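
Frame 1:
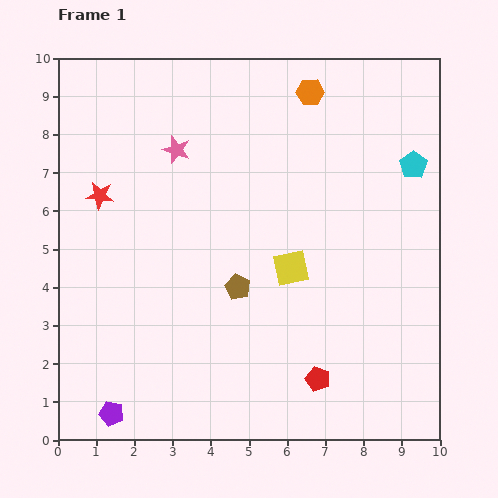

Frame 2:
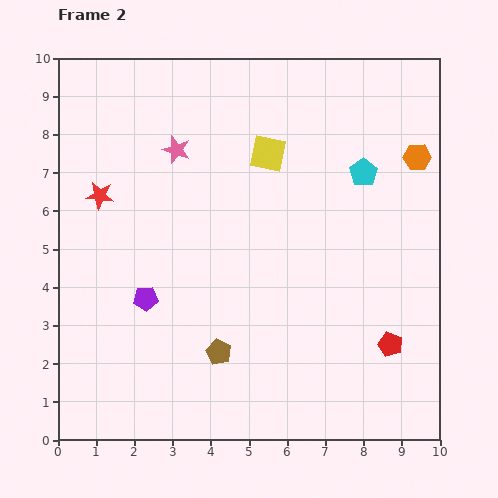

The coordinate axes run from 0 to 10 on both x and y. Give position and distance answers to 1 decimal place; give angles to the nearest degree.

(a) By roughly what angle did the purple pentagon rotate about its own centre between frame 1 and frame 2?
17° counter-clockwise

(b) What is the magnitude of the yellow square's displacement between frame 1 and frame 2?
3.1

The yellow square moved from (6.1, 4.5) to (5.5, 7.5), a distance of √(0.6² + 3.0²) ≈ 3.1.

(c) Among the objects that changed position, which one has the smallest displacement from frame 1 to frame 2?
the cyan pentagon

(moved 1.3)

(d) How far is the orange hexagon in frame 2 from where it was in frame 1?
3.3

The orange hexagon moved from (6.6, 9.1) to (9.4, 7.4), a distance of √(2.8² + 1.7²) ≈ 3.3.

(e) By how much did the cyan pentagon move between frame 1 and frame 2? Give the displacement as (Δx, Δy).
(-1.3, -0.2)

The cyan pentagon was at (9.3, 7.2) in frame 1 and (8.0, 7.0) in frame 2.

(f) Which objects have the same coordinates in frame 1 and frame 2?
the red star, the pink star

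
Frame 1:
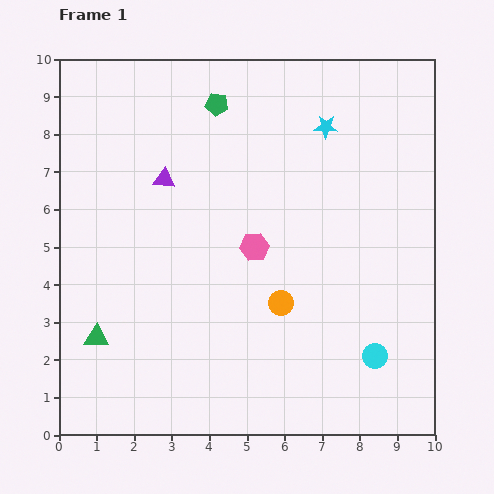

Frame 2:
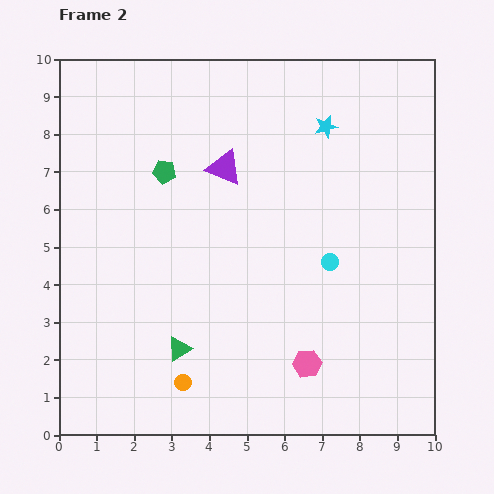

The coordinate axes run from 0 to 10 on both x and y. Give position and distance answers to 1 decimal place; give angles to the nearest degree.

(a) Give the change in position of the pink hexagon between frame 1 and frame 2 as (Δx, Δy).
(1.4, -3.1)

The pink hexagon was at (5.2, 5.0) in frame 1 and (6.6, 1.9) in frame 2.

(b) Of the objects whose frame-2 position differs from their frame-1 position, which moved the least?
the purple triangle

(moved 1.6)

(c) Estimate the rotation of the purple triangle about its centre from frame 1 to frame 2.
15° clockwise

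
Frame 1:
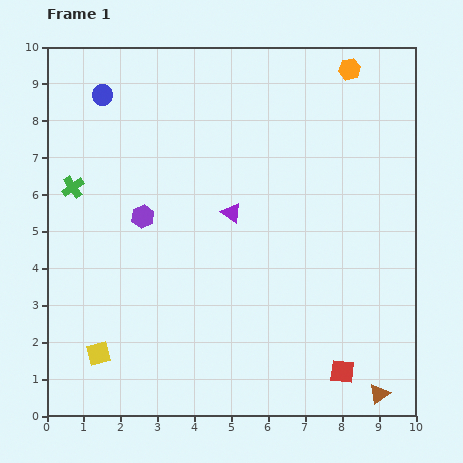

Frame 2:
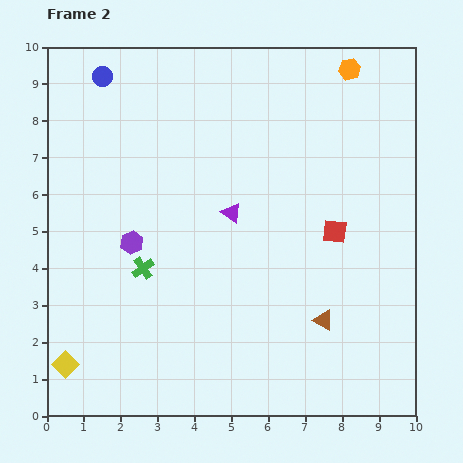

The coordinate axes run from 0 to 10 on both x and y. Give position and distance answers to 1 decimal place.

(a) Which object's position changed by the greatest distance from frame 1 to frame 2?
the red square

(moved 3.8; next 2.9)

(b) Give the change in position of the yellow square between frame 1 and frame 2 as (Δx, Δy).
(-0.9, -0.3)

The yellow square was at (1.4, 1.7) in frame 1 and (0.5, 1.4) in frame 2.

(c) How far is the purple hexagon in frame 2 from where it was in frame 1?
0.8

The purple hexagon moved from (2.6, 5.4) to (2.3, 4.7), a distance of √(0.3² + 0.7²) ≈ 0.8.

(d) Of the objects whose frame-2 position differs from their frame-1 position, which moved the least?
the blue circle

(moved 0.5)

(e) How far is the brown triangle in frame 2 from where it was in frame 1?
2.5

The brown triangle moved from (9.0, 0.6) to (7.5, 2.6), a distance of √(1.5² + 2.0²) ≈ 2.5.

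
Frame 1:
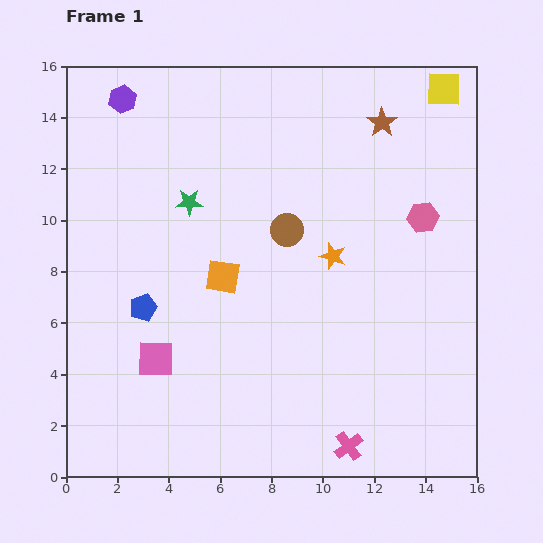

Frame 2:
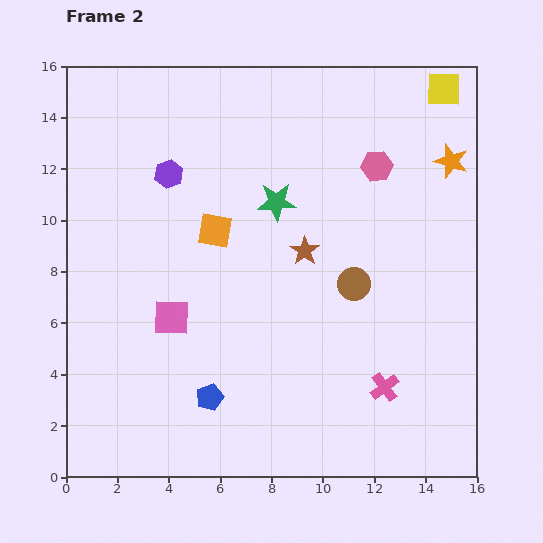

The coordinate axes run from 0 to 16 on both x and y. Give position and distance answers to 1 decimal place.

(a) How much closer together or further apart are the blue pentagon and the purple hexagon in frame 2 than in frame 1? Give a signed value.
+0.7

Distance in frame 1: 8.1. Distance in frame 2: 8.8.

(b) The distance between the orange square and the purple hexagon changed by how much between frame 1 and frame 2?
-5.1

Distance in frame 1: 7.9. Distance in frame 2: 2.8.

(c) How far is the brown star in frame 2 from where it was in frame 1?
5.8

The brown star moved from (12.3, 13.8) to (9.3, 8.8), a distance of √(3.0² + 5.0²) ≈ 5.8.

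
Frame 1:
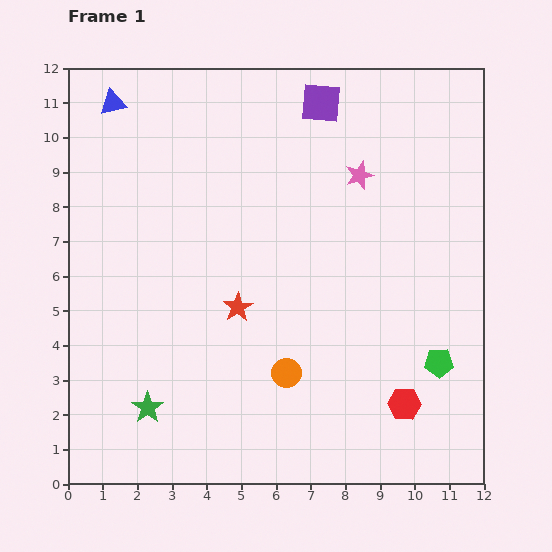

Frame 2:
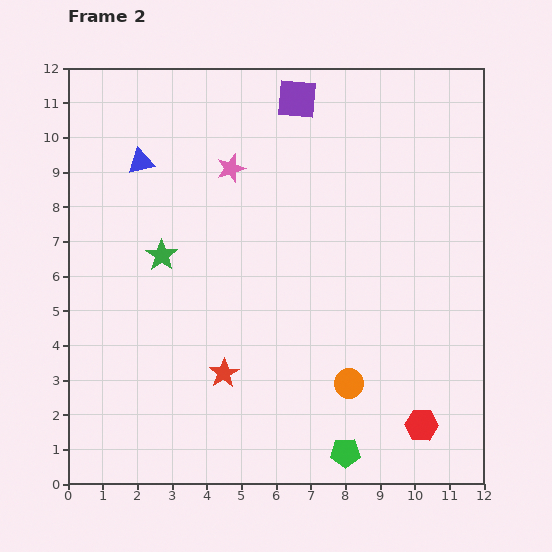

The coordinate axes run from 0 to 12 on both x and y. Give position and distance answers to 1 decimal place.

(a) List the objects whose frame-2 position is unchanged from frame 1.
none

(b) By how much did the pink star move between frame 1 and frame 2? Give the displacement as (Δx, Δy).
(-3.7, 0.2)

The pink star was at (8.4, 8.9) in frame 1 and (4.7, 9.1) in frame 2.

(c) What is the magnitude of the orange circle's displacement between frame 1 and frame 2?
1.8

The orange circle moved from (6.3, 3.2) to (8.1, 2.9), a distance of √(1.8² + 0.3²) ≈ 1.8.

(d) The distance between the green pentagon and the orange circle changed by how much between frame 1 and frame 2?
-2.4

Distance in frame 1: 4.4. Distance in frame 2: 2.0.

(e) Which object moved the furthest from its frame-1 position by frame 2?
the green star

(moved 4.4; next 3.7)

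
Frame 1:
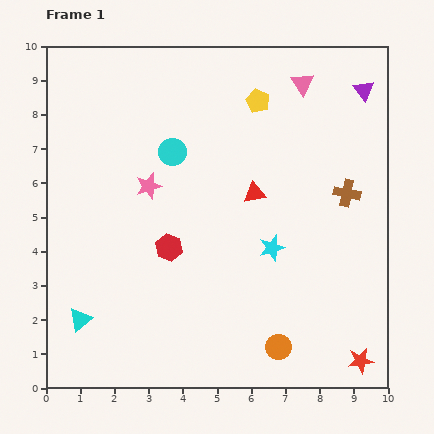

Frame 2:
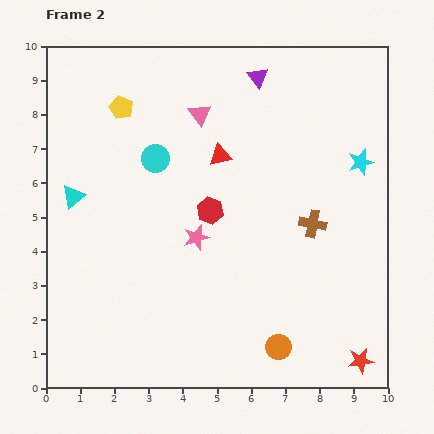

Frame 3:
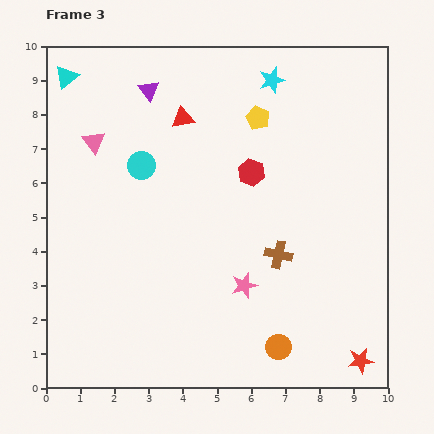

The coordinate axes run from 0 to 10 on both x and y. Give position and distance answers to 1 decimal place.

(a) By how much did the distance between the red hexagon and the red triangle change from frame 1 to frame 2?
-1.4

Distance in frame 1: 3.0. Distance in frame 2: 1.6.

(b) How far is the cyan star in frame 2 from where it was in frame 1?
3.6

The cyan star moved from (6.6, 4.1) to (9.2, 6.6), a distance of √(2.6² + 2.5²) ≈ 3.6.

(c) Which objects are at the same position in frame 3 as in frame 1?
the red star, the orange circle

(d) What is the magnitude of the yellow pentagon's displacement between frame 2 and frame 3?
4.0

The yellow pentagon moved from (2.2, 8.2) to (6.2, 7.9), a distance of √(4.0² + 0.3²) ≈ 4.0.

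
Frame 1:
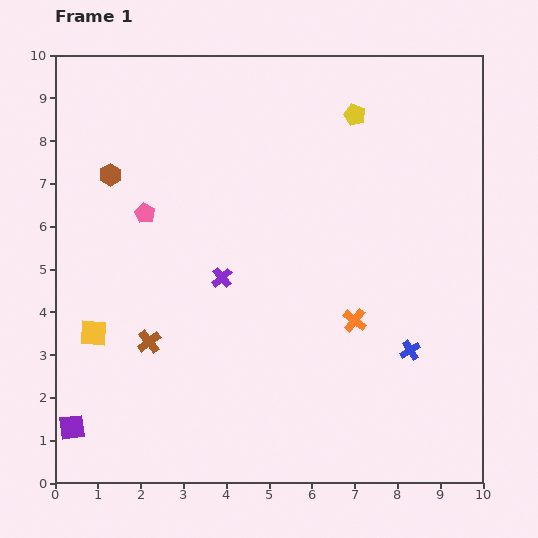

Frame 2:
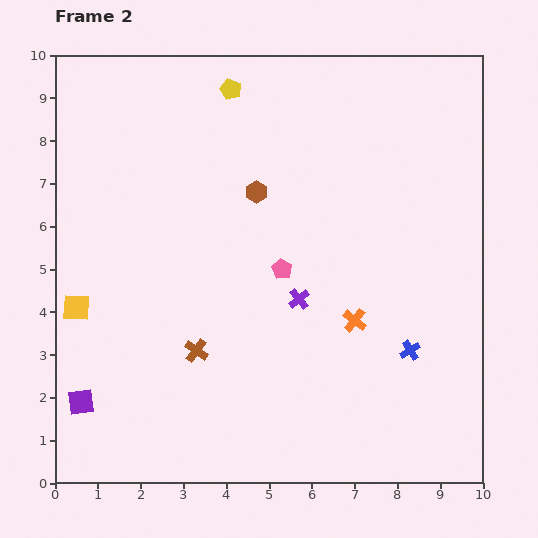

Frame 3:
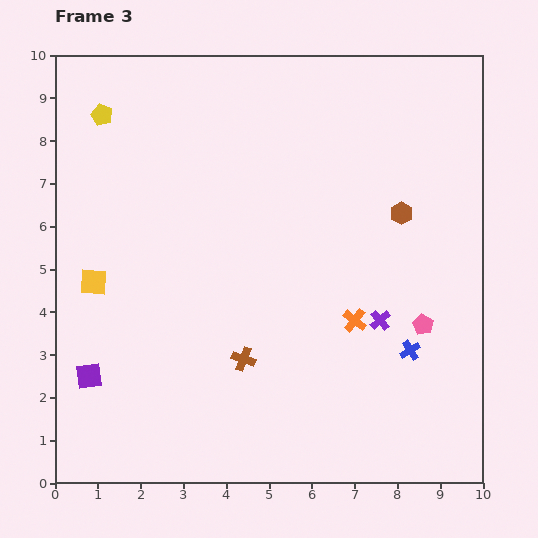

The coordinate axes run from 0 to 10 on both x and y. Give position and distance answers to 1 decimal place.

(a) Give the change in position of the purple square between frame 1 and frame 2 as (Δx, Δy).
(0.2, 0.6)

The purple square was at (0.4, 1.3) in frame 1 and (0.6, 1.9) in frame 2.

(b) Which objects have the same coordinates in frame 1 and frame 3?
the orange cross, the blue cross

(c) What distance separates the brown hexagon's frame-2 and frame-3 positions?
3.4

The brown hexagon moved from (4.7, 6.8) to (8.1, 6.3), a distance of √(3.4² + 0.5²) ≈ 3.4.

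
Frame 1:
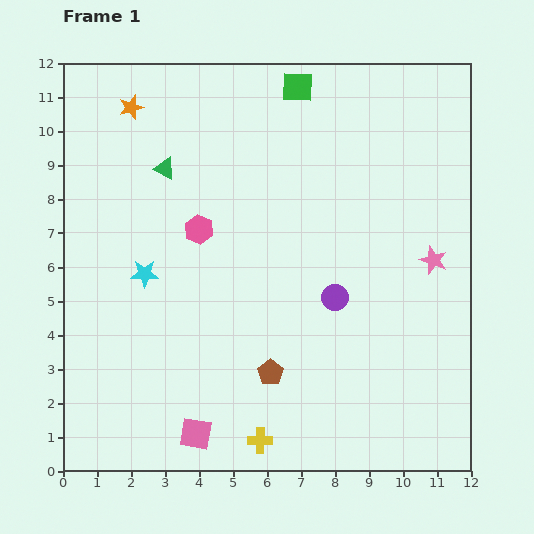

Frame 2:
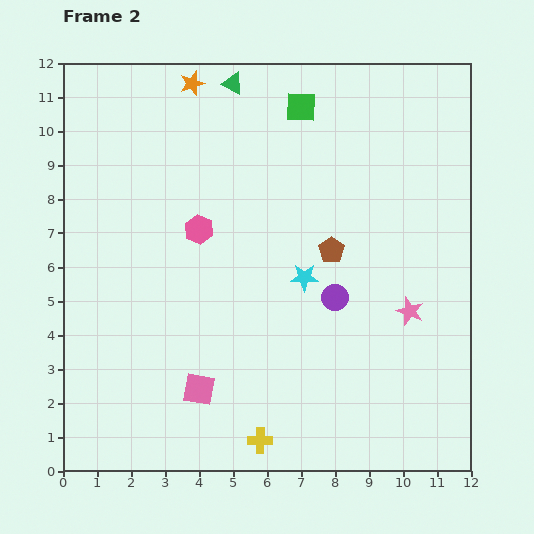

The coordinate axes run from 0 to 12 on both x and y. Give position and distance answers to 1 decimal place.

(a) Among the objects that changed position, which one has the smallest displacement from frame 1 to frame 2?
the green square

(moved 0.6)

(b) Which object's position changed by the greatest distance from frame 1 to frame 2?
the cyan star

(moved 4.7; next 4.0)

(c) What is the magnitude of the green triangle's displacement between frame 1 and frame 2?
3.2

The green triangle moved from (3.0, 8.9) to (5.0, 11.4), a distance of √(2.0² + 2.5²) ≈ 3.2.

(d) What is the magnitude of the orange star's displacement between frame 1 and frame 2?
1.9

The orange star moved from (2.0, 10.7) to (3.8, 11.4), a distance of √(1.8² + 0.7²) ≈ 1.9.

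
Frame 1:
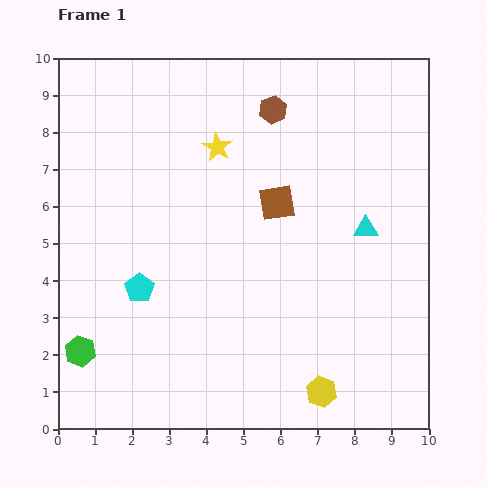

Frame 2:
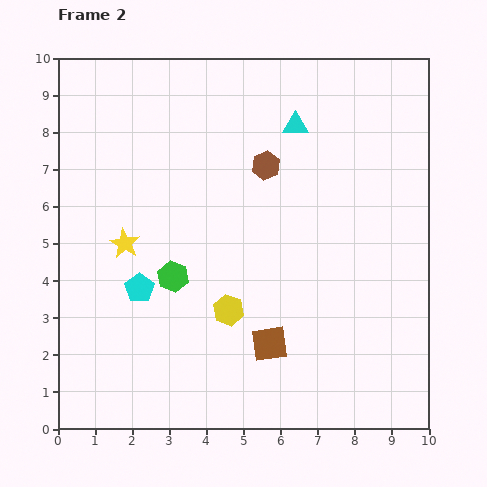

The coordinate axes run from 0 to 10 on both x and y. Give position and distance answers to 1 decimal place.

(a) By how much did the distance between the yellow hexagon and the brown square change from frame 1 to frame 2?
-3.8

Distance in frame 1: 5.2. Distance in frame 2: 1.4.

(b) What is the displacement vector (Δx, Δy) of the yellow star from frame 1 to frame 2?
(-2.5, -2.6)

The yellow star was at (4.3, 7.6) in frame 1 and (1.8, 5.0) in frame 2.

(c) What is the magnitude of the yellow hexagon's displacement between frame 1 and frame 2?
3.3

The yellow hexagon moved from (7.1, 1.0) to (4.6, 3.2), a distance of √(2.5² + 2.2²) ≈ 3.3.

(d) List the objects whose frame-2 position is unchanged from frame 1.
the cyan pentagon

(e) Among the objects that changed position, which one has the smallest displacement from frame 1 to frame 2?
the brown hexagon

(moved 1.5)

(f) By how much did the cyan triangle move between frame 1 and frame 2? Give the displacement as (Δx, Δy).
(-1.9, 2.8)

The cyan triangle was at (8.3, 5.4) in frame 1 and (6.4, 8.2) in frame 2.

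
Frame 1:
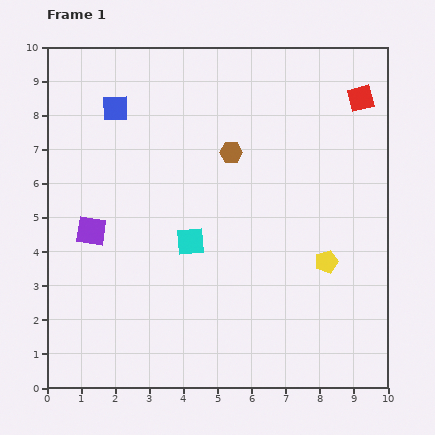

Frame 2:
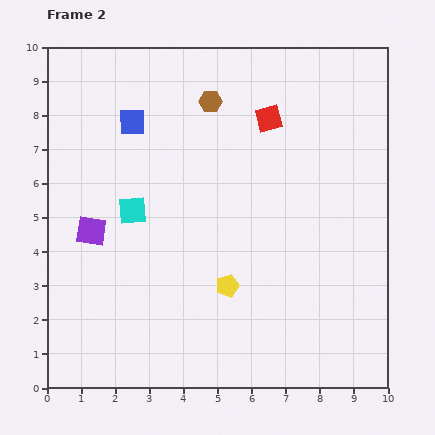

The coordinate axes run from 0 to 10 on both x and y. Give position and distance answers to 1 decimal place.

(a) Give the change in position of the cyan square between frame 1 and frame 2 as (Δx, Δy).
(-1.7, 0.9)

The cyan square was at (4.2, 4.3) in frame 1 and (2.5, 5.2) in frame 2.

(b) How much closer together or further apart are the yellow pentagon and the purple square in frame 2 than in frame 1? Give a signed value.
-2.7

Distance in frame 1: 7.0. Distance in frame 2: 4.3.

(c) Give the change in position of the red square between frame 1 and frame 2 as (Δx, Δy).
(-2.7, -0.6)

The red square was at (9.2, 8.5) in frame 1 and (6.5, 7.9) in frame 2.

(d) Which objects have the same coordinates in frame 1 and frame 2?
the purple square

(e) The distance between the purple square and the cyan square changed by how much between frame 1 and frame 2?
-1.6

Distance in frame 1: 2.9. Distance in frame 2: 1.3.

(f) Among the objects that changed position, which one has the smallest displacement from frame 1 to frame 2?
the blue square

(moved 0.6)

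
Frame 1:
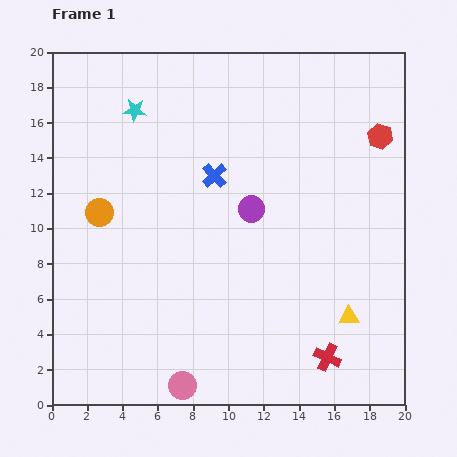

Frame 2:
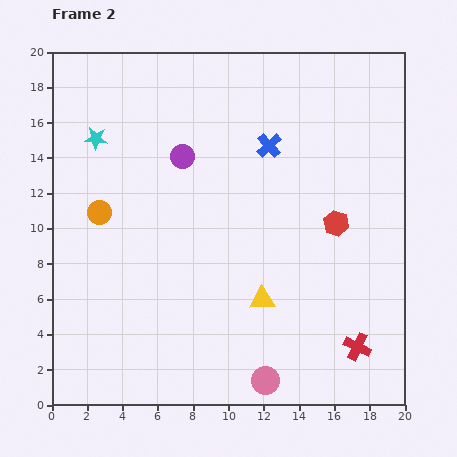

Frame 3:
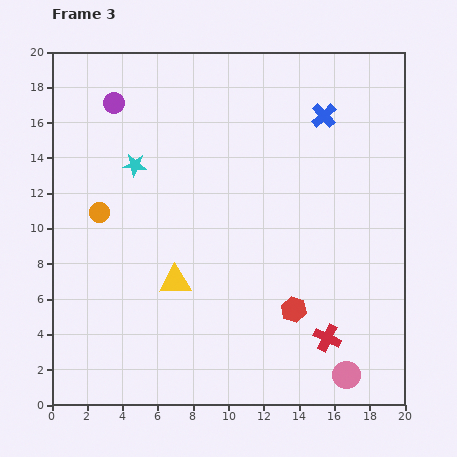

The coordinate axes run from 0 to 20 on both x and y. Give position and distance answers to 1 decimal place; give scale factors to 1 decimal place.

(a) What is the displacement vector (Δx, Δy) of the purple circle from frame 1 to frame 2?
(-3.9, 3.0)

The purple circle was at (11.3, 11.1) in frame 1 and (7.4, 14.1) in frame 2.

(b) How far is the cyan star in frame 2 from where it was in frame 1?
2.7

The cyan star moved from (4.7, 16.7) to (2.5, 15.1), a distance of √(2.2² + 1.6²) ≈ 2.7.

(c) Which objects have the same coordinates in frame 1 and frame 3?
the orange circle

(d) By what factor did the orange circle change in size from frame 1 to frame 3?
0.7×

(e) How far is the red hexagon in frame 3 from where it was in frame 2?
5.5

The red hexagon moved from (16.1, 10.3) to (13.7, 5.4), a distance of √(2.4² + 4.9²) ≈ 5.5.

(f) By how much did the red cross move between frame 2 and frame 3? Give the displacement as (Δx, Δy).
(-1.7, 0.5)

The red cross was at (17.3, 3.3) in frame 2 and (15.6, 3.8) in frame 3.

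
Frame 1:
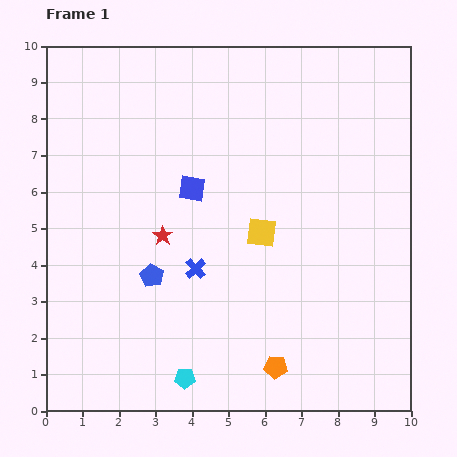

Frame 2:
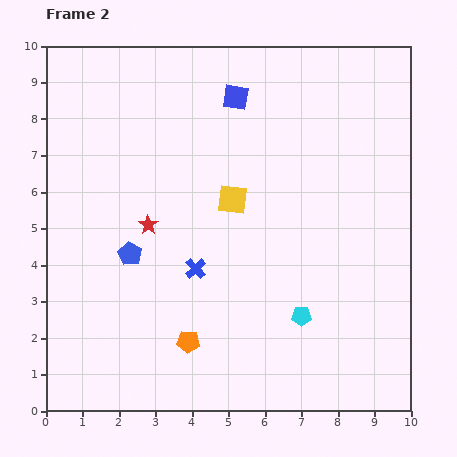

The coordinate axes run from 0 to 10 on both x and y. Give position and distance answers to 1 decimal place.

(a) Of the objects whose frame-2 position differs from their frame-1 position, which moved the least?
the red star

(moved 0.5)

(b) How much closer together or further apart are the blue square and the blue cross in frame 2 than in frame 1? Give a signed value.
+2.6

Distance in frame 1: 2.2. Distance in frame 2: 4.8.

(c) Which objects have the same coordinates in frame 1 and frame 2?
the blue cross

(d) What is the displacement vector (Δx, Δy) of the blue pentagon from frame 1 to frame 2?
(-0.6, 0.6)

The blue pentagon was at (2.9, 3.7) in frame 1 and (2.3, 4.3) in frame 2.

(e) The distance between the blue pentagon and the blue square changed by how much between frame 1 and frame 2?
+2.6

Distance in frame 1: 2.6. Distance in frame 2: 5.2.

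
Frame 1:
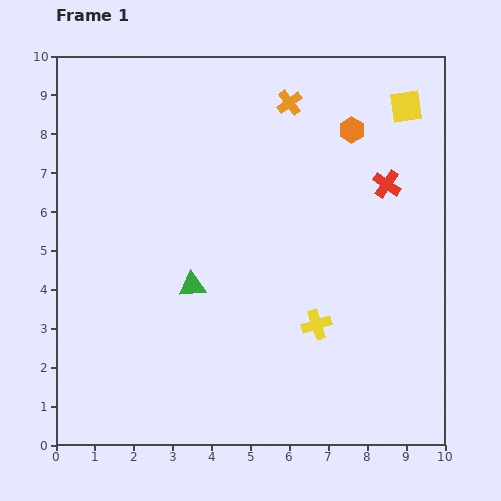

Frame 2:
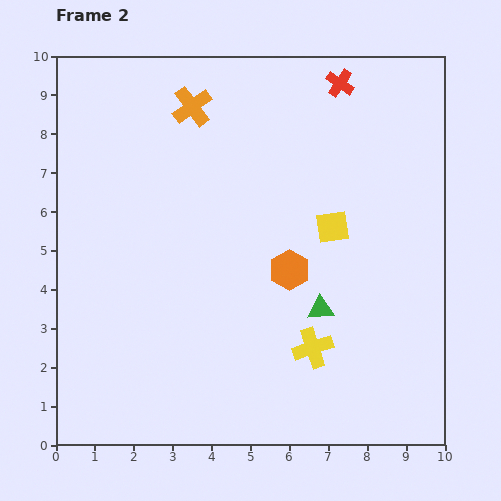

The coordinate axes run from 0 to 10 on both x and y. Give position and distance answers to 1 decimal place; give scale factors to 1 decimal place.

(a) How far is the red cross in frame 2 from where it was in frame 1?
2.9

The red cross moved from (8.5, 6.7) to (7.3, 9.3), a distance of √(1.2² + 2.6²) ≈ 2.9.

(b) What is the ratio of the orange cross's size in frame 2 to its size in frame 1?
1.6×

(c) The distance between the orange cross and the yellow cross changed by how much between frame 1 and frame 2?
+1.2

Distance in frame 1: 5.7. Distance in frame 2: 6.9.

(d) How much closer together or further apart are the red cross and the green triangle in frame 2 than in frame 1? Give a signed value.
+0.2

Distance in frame 1: 5.6. Distance in frame 2: 5.8.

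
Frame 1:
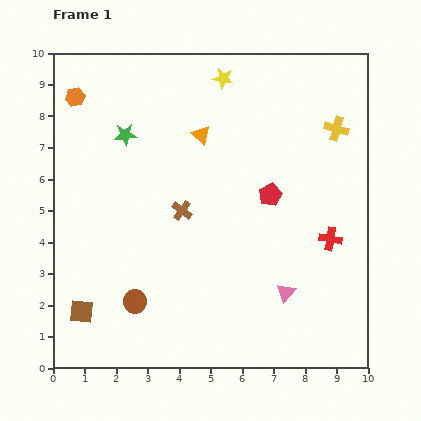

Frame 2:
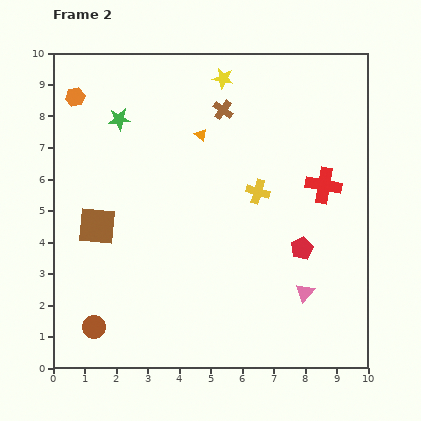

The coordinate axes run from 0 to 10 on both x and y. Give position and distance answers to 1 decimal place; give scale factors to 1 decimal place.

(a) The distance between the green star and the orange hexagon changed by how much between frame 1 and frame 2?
-0.4

Distance in frame 1: 2.0. Distance in frame 2: 1.6.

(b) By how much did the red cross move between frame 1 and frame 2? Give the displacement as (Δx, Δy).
(-0.2, 1.7)

The red cross was at (8.8, 4.1) in frame 1 and (8.6, 5.8) in frame 2.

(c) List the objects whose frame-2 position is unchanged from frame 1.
the orange hexagon, the yellow star, the orange triangle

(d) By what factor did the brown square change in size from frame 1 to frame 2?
1.6×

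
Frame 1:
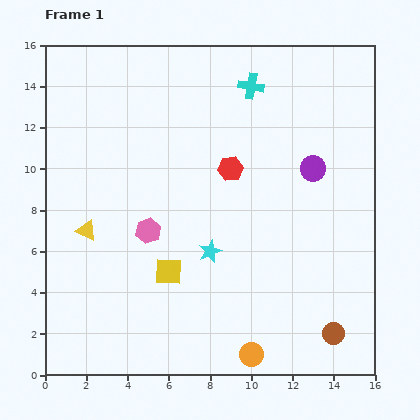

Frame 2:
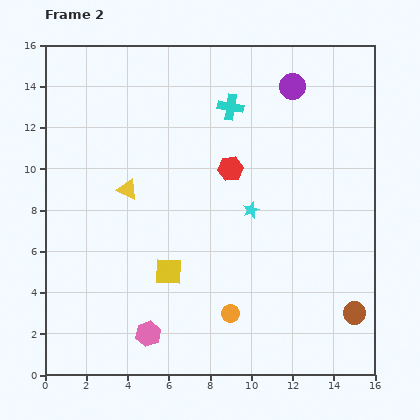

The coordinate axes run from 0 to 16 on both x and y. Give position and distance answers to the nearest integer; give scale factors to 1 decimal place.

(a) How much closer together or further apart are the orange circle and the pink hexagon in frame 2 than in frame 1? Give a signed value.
-4

Distance in frame 1: 8. Distance in frame 2: 4.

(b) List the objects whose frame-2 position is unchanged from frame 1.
the yellow square, the red hexagon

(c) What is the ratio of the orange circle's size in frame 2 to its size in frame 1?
0.7×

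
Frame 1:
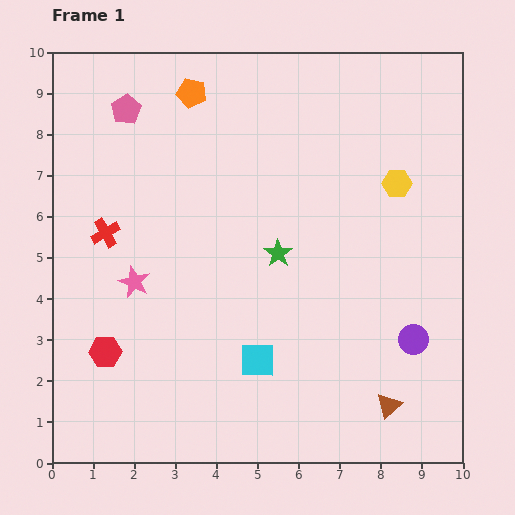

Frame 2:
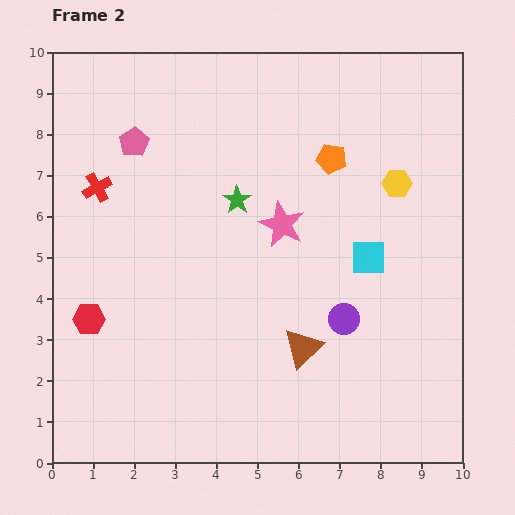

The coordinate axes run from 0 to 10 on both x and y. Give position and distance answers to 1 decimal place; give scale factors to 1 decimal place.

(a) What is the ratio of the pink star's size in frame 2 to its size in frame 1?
1.4×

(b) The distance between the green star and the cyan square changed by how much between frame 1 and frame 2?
+0.9

Distance in frame 1: 2.6. Distance in frame 2: 3.5.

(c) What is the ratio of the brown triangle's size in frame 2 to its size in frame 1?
1.6×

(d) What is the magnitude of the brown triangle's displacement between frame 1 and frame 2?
2.5

The brown triangle moved from (8.2, 1.4) to (6.1, 2.8), a distance of √(2.1² + 1.4²) ≈ 2.5.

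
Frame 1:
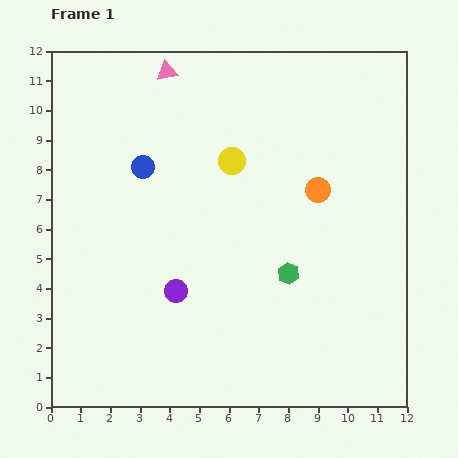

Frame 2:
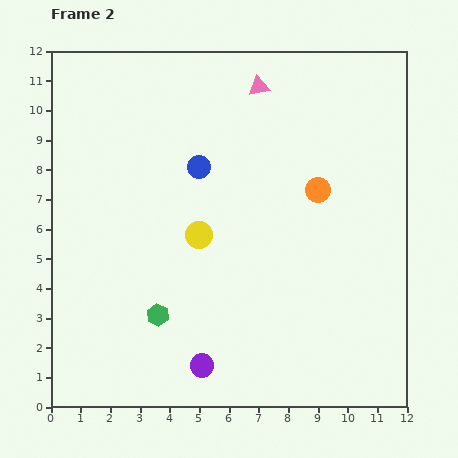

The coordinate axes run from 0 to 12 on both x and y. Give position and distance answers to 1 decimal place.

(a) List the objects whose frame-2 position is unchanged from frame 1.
the orange circle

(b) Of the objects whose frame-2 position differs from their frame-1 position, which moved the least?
the blue circle

(moved 1.9)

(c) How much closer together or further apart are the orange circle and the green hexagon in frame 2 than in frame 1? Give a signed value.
+3.8

Distance in frame 1: 3.0. Distance in frame 2: 6.8.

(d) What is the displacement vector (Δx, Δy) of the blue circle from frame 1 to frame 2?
(1.9, 0.0)

The blue circle was at (3.1, 8.1) in frame 1 and (5.0, 8.1) in frame 2.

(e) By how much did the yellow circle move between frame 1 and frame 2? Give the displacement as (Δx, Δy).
(-1.1, -2.5)

The yellow circle was at (6.1, 8.3) in frame 1 and (5.0, 5.8) in frame 2.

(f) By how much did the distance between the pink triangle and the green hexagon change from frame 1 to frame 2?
+0.5

Distance in frame 1: 7.9. Distance in frame 2: 8.4.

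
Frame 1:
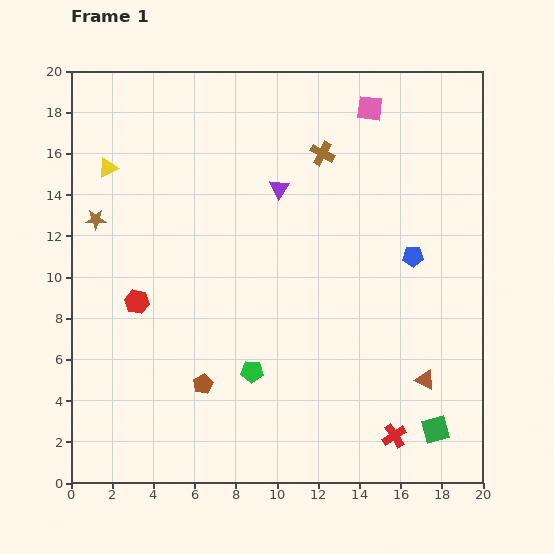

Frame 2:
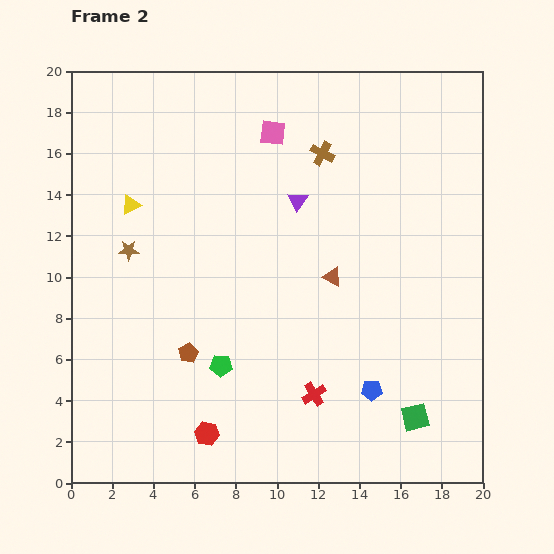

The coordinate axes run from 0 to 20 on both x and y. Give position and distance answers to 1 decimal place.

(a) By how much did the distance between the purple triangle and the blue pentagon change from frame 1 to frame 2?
+2.6

Distance in frame 1: 7.3. Distance in frame 2: 9.9.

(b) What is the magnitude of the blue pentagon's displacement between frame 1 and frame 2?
6.8

The blue pentagon moved from (16.6, 11.0) to (14.6, 4.5), a distance of √(2.0² + 6.5²) ≈ 6.8.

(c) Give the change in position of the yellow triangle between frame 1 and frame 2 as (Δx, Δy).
(1.1, -1.8)

The yellow triangle was at (1.8, 15.3) in frame 1 and (2.9, 13.5) in frame 2.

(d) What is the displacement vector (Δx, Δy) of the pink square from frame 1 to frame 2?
(-4.7, -1.2)

The pink square was at (14.5, 18.2) in frame 1 and (9.8, 17.0) in frame 2.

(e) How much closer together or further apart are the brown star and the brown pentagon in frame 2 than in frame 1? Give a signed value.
-3.7

Distance in frame 1: 9.5. Distance in frame 2: 5.8.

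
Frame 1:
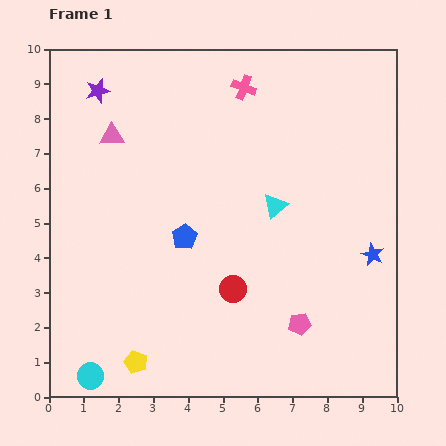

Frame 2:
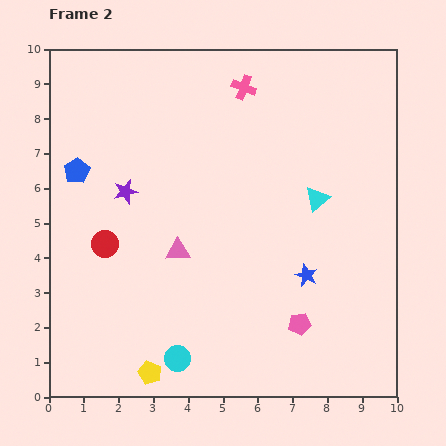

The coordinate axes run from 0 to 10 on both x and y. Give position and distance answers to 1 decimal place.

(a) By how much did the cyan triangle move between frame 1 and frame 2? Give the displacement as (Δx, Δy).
(1.2, 0.2)

The cyan triangle was at (6.5, 5.5) in frame 1 and (7.7, 5.7) in frame 2.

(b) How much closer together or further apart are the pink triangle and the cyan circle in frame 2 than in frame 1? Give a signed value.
-3.8

Distance in frame 1: 6.9. Distance in frame 2: 3.1.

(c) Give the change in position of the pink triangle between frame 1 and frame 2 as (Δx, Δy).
(1.9, -3.3)

The pink triangle was at (1.8, 7.5) in frame 1 and (3.7, 4.2) in frame 2.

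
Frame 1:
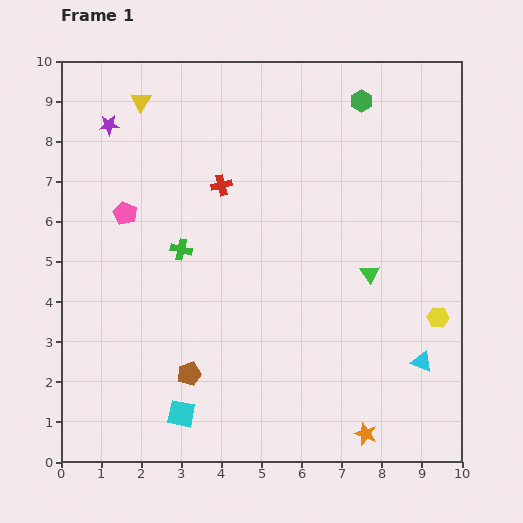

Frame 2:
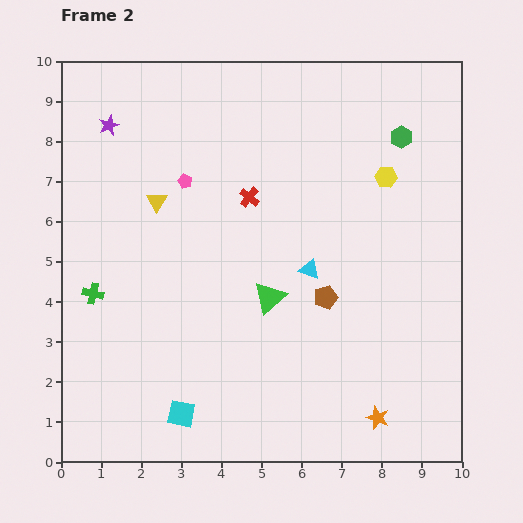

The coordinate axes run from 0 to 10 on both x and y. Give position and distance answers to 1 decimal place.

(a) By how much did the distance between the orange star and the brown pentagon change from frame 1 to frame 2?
-1.3

Distance in frame 1: 4.6. Distance in frame 2: 3.3.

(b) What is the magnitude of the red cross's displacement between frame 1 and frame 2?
0.8

The red cross moved from (4.0, 6.9) to (4.7, 6.6), a distance of √(0.7² + 0.3²) ≈ 0.8.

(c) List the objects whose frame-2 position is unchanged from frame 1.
the purple star, the cyan square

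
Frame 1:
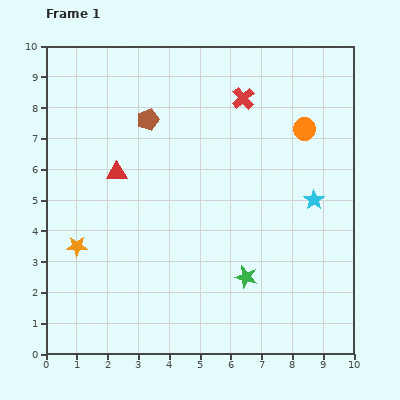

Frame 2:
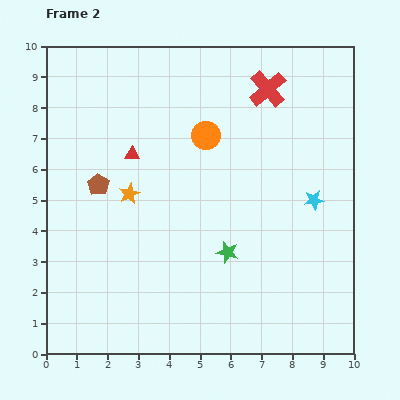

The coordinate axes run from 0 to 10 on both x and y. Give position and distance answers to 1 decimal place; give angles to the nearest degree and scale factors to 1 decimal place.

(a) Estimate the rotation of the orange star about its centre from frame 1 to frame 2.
26° counter-clockwise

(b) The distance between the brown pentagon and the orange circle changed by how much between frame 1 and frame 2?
-1.3

Distance in frame 1: 5.1. Distance in frame 2: 3.8.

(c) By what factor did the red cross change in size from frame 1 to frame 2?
1.7×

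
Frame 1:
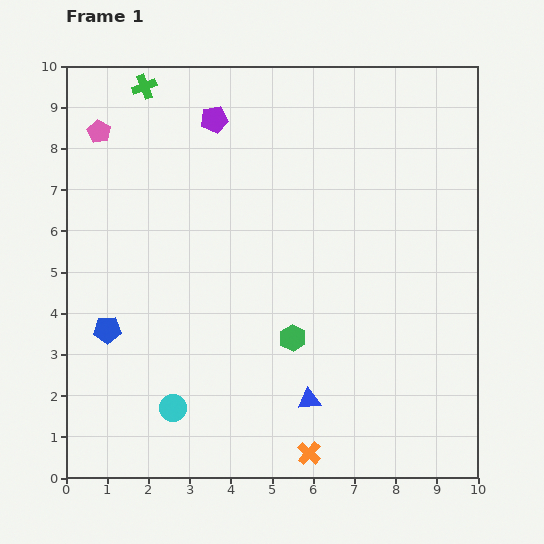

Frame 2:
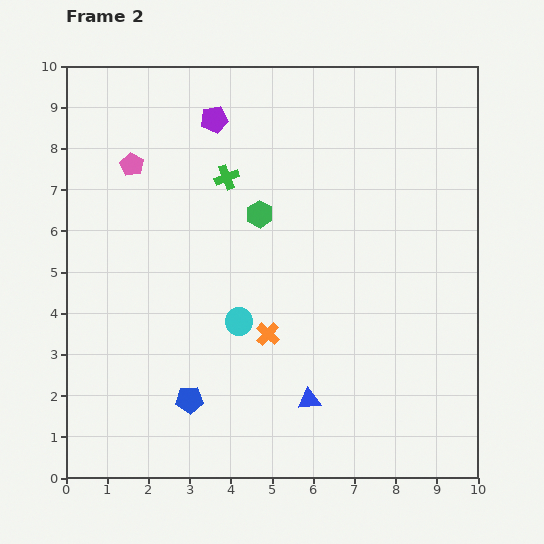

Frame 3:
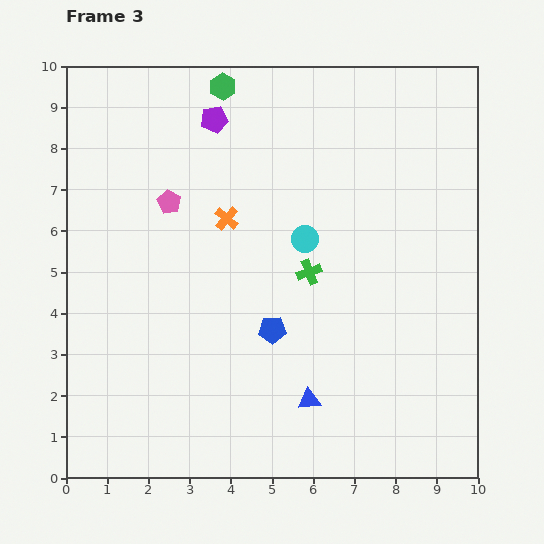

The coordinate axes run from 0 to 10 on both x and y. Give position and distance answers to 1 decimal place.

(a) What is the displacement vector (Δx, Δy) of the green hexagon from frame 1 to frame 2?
(-0.8, 3.0)

The green hexagon was at (5.5, 3.4) in frame 1 and (4.7, 6.4) in frame 2.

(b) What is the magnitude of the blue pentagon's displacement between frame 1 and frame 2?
2.6

The blue pentagon moved from (1.0, 3.6) to (3.0, 1.9), a distance of √(2.0² + 1.7²) ≈ 2.6.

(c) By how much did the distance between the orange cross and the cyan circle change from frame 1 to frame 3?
-1.5

Distance in frame 1: 3.5. Distance in frame 3: 2.0.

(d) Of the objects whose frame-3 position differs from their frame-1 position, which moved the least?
the pink pentagon

(moved 2.4)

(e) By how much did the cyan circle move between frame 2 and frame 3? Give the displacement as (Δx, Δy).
(1.6, 2.0)

The cyan circle was at (4.2, 3.8) in frame 2 and (5.8, 5.8) in frame 3.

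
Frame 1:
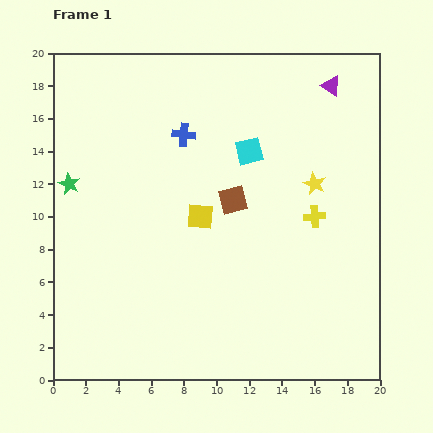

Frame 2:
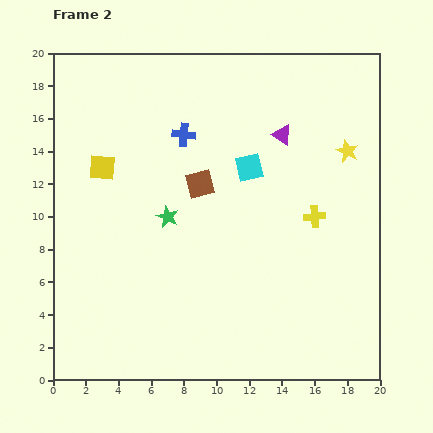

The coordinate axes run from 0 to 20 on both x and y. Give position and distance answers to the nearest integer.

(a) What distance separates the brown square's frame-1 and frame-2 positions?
2

The brown square moved from (11, 11) to (9, 12), a distance of √(2² + 1²) ≈ 2.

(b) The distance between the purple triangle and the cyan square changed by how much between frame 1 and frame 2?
-3

Distance in frame 1: 6. Distance in frame 2: 3.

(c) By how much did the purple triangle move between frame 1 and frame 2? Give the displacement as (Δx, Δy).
(-3, -3)

The purple triangle was at (17, 18) in frame 1 and (14, 15) in frame 2.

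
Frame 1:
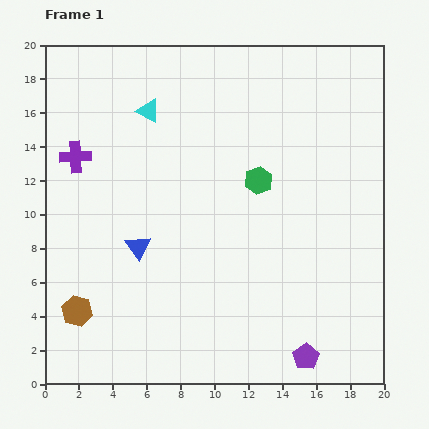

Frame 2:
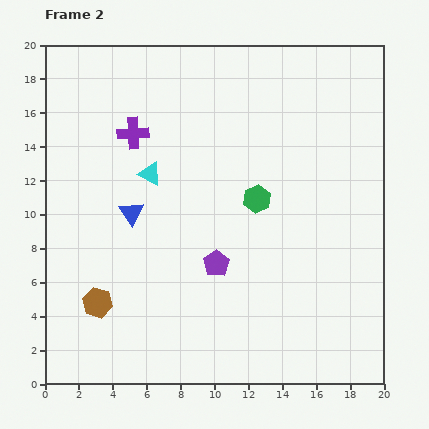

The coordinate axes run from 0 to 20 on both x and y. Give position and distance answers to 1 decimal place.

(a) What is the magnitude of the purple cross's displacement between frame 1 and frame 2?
3.7

The purple cross moved from (1.8, 13.4) to (5.2, 14.8), a distance of √(3.4² + 1.4²) ≈ 3.7.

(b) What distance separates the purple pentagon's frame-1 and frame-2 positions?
7.6

The purple pentagon moved from (15.4, 1.6) to (10.1, 7.1), a distance of √(5.3² + 5.5²) ≈ 7.6.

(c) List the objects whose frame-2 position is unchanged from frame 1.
none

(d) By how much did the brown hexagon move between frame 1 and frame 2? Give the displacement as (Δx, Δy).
(1.2, 0.5)

The brown hexagon was at (1.9, 4.3) in frame 1 and (3.1, 4.8) in frame 2.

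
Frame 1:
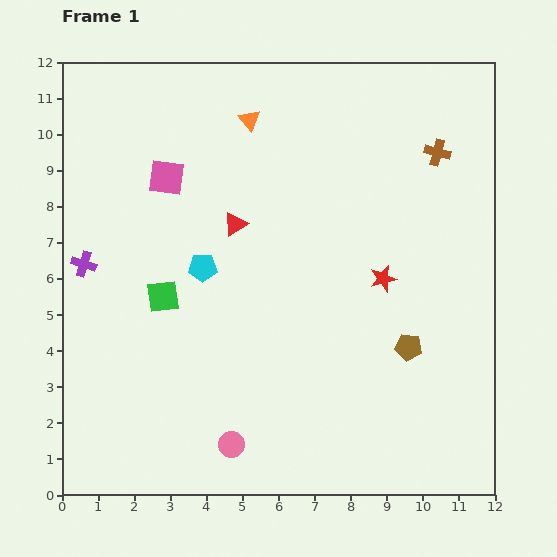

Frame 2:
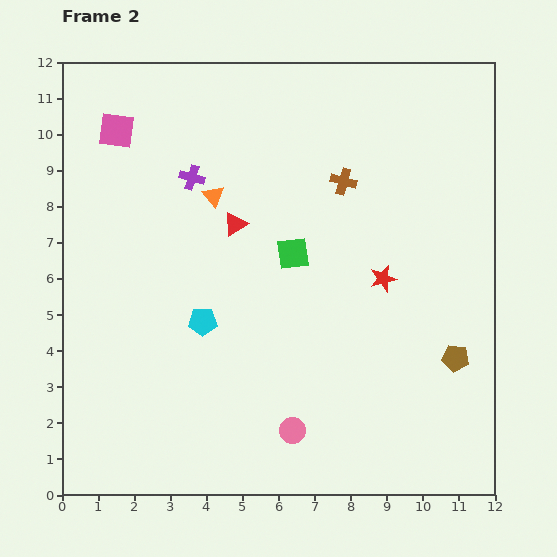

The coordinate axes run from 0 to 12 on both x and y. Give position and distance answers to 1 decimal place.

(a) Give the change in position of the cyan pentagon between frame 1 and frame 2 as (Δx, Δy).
(0.0, -1.5)

The cyan pentagon was at (3.9, 6.3) in frame 1 and (3.9, 4.8) in frame 2.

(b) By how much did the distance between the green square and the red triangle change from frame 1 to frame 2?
-1.0

Distance in frame 1: 2.8. Distance in frame 2: 1.8.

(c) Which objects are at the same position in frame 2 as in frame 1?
the red star, the red triangle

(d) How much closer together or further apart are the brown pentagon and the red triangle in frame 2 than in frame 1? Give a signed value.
+1.2

Distance in frame 1: 5.9. Distance in frame 2: 7.1.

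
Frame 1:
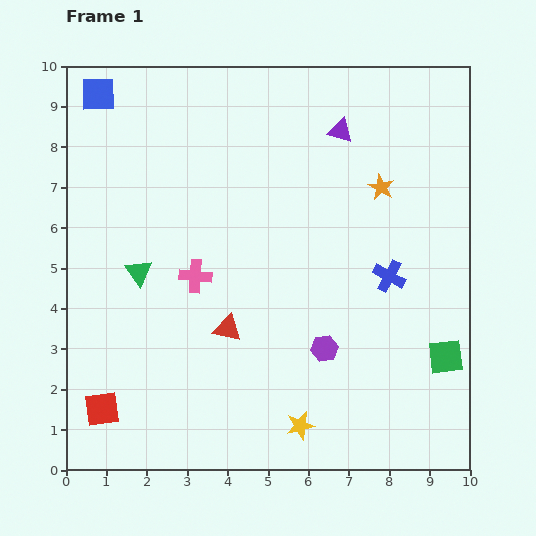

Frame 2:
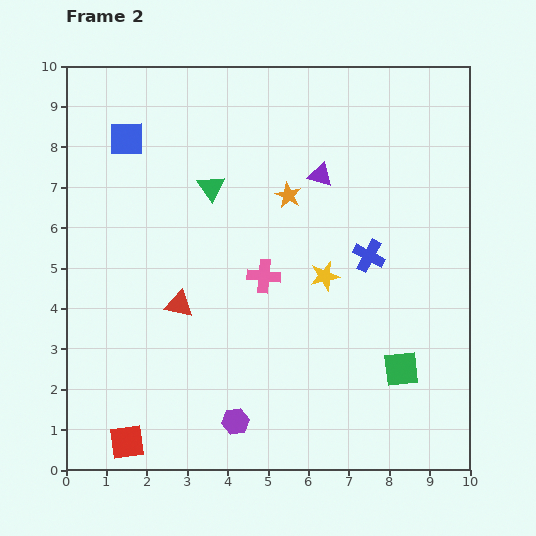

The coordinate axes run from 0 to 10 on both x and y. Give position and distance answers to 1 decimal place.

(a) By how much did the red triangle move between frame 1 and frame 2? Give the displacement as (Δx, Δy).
(-1.2, 0.6)

The red triangle was at (4.0, 3.5) in frame 1 and (2.8, 4.1) in frame 2.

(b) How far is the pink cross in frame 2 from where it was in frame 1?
1.7

The pink cross moved from (3.2, 4.8) to (4.9, 4.8), a distance of √(1.7² + 0.0²) ≈ 1.7.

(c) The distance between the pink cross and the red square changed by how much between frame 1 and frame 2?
+1.3

Distance in frame 1: 4.0. Distance in frame 2: 5.3.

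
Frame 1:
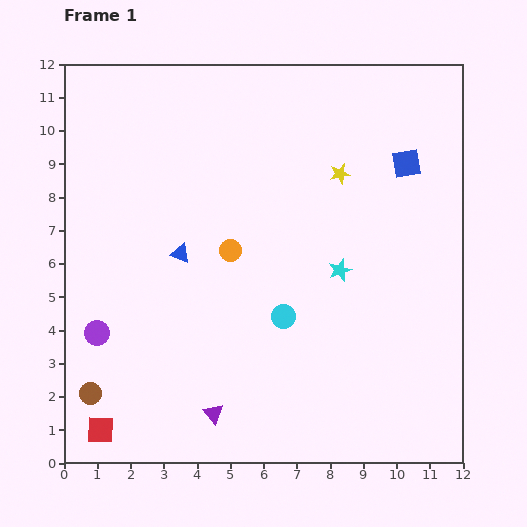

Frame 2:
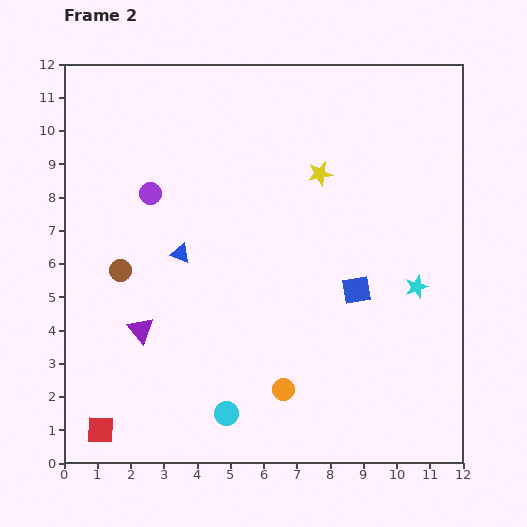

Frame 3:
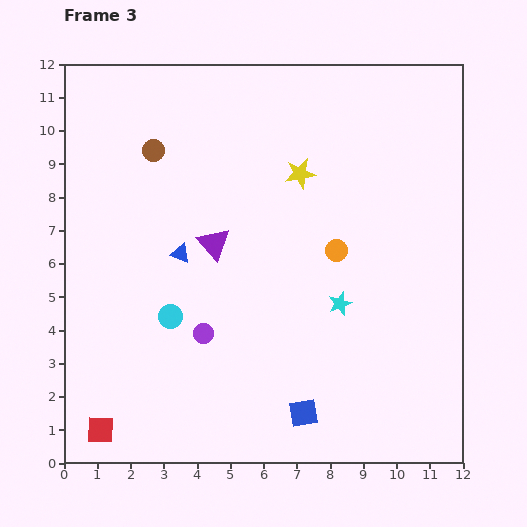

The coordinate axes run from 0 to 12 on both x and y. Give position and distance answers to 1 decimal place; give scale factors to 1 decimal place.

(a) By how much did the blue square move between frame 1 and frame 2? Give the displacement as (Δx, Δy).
(-1.5, -3.8)

The blue square was at (10.3, 9.0) in frame 1 and (8.8, 5.2) in frame 2.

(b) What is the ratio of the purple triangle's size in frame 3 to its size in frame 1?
1.6×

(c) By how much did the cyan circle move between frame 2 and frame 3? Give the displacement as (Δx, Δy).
(-1.7, 2.9)

The cyan circle was at (4.9, 1.5) in frame 2 and (3.2, 4.4) in frame 3.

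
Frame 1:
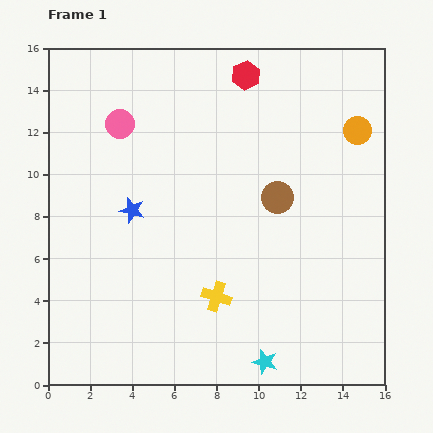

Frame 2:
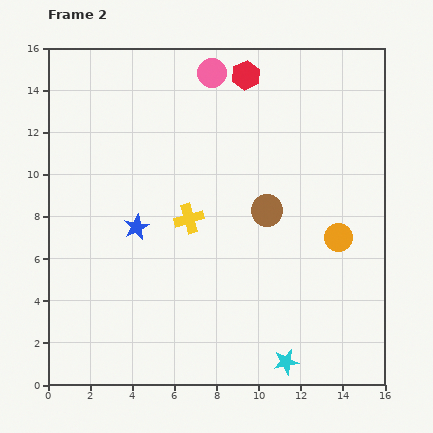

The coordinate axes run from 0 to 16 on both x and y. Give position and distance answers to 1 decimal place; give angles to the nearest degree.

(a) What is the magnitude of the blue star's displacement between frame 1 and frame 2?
0.8

The blue star moved from (4.0, 8.3) to (4.2, 7.5), a distance of √(0.2² + 0.8²) ≈ 0.8.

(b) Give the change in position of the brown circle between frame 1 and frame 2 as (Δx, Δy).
(-0.5, -0.6)

The brown circle was at (10.9, 8.9) in frame 1 and (10.4, 8.3) in frame 2.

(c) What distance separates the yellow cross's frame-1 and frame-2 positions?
3.9

The yellow cross moved from (8.0, 4.2) to (6.7, 7.9), a distance of √(1.3² + 3.7²) ≈ 3.9.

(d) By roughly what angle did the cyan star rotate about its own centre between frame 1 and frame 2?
26° counter-clockwise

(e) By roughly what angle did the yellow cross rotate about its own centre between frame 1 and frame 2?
35° counter-clockwise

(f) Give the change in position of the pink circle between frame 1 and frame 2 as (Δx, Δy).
(4.4, 2.4)

The pink circle was at (3.4, 12.4) in frame 1 and (7.8, 14.8) in frame 2.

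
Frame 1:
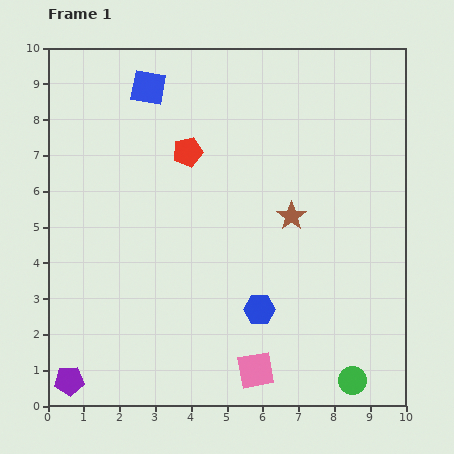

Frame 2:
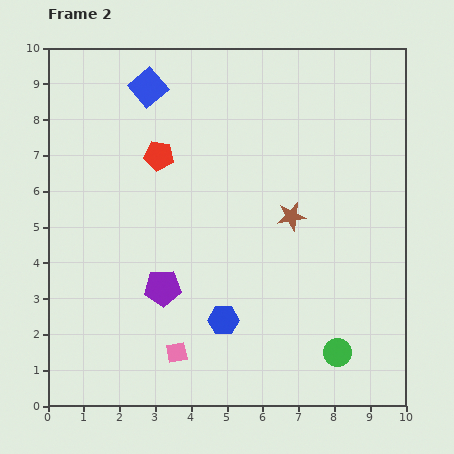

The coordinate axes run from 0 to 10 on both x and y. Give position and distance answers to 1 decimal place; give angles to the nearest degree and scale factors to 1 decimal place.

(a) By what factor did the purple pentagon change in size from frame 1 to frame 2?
1.3×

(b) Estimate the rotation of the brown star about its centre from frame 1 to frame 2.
26° clockwise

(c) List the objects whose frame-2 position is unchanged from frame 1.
the brown star, the blue square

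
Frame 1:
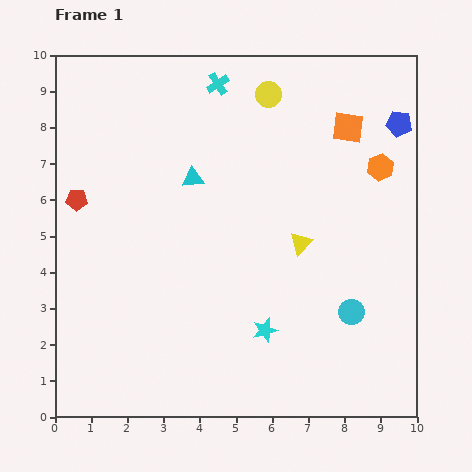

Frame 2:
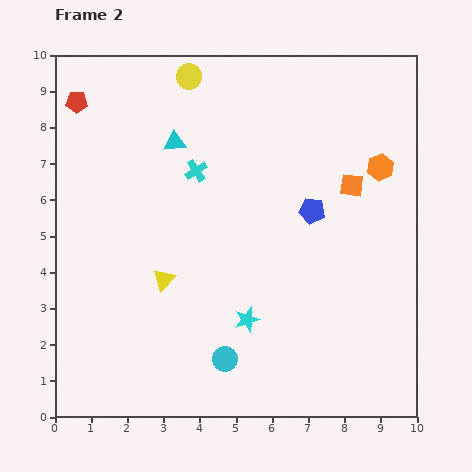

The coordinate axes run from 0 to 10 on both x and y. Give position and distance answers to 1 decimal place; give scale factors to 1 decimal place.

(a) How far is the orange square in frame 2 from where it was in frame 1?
1.6

The orange square moved from (8.1, 8.0) to (8.2, 6.4), a distance of √(0.1² + 1.6²) ≈ 1.6.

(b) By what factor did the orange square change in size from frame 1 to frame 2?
0.8×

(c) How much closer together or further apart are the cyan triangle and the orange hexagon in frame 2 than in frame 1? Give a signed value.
+0.5

Distance in frame 1: 5.2. Distance in frame 2: 5.7.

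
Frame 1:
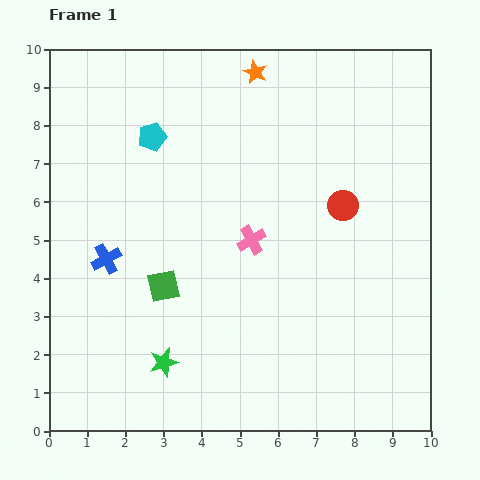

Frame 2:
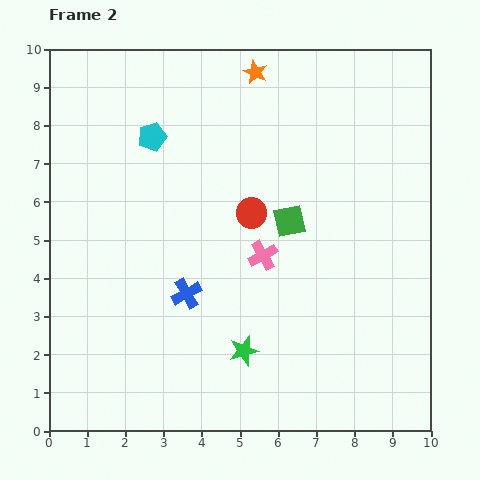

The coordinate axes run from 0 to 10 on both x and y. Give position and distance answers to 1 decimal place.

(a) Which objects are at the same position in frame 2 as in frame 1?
the cyan pentagon, the orange star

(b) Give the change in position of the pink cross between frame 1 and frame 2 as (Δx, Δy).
(0.3, -0.4)

The pink cross was at (5.3, 5.0) in frame 1 and (5.6, 4.6) in frame 2.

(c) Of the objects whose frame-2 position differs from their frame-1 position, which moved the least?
the pink cross

(moved 0.5)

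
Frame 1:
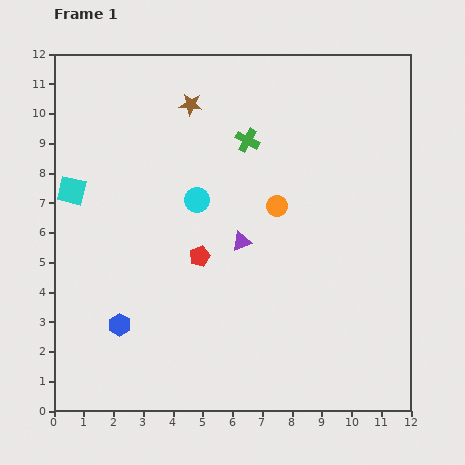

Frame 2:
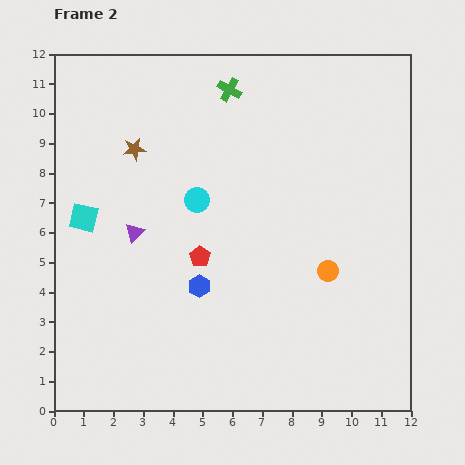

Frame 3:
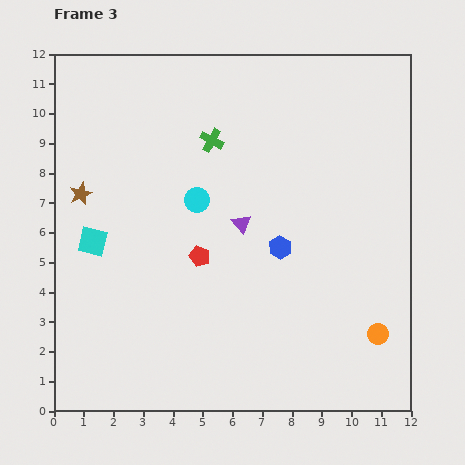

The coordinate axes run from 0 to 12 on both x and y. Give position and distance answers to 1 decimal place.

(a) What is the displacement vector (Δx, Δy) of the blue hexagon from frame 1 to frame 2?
(2.7, 1.3)

The blue hexagon was at (2.2, 2.9) in frame 1 and (4.9, 4.2) in frame 2.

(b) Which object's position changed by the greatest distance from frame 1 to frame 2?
the purple triangle

(moved 3.6; next 3.0)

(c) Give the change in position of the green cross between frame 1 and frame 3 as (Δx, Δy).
(-1.2, 0.0)

The green cross was at (6.5, 9.1) in frame 1 and (5.3, 9.1) in frame 3.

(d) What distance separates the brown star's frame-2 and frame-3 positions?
2.3

The brown star moved from (2.7, 8.8) to (0.9, 7.3), a distance of √(1.8² + 1.5²) ≈ 2.3.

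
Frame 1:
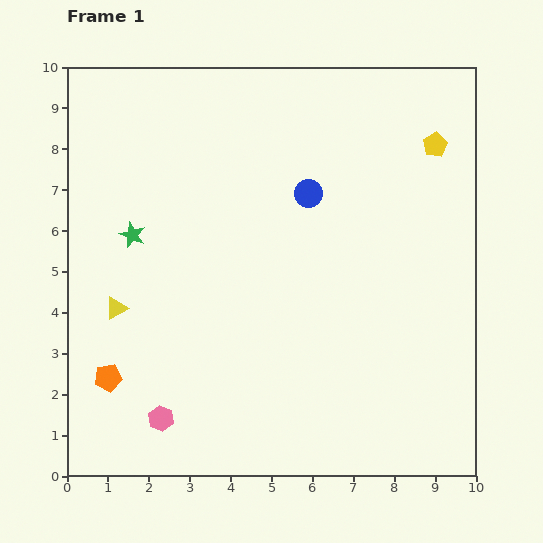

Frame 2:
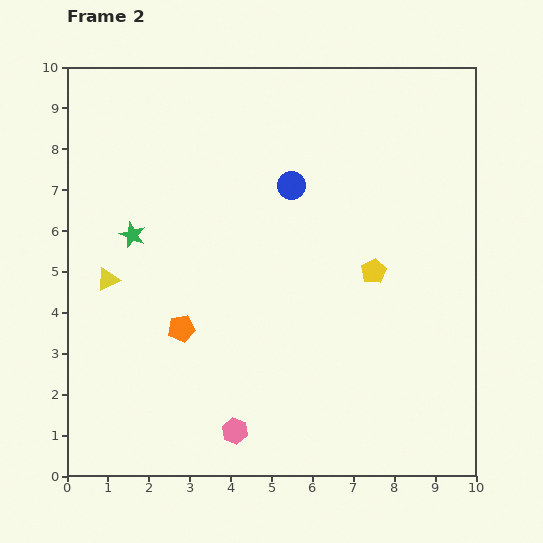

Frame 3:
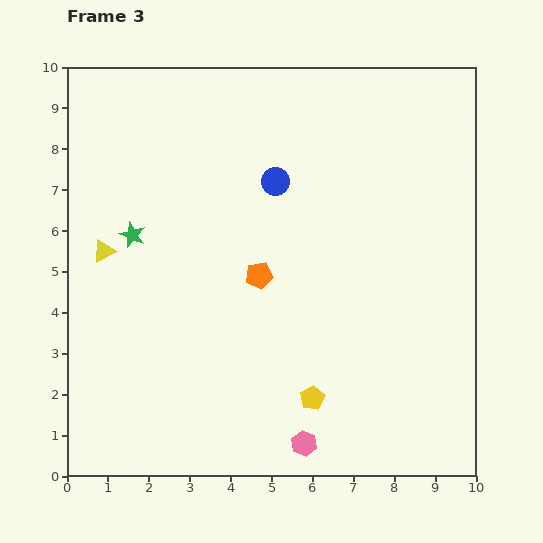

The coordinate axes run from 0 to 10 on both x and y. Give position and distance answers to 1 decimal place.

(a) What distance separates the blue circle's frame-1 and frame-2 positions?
0.4

The blue circle moved from (5.9, 6.9) to (5.5, 7.1), a distance of √(0.4² + 0.2²) ≈ 0.4.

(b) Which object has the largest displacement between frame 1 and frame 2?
the yellow pentagon

(moved 3.4; next 2.2)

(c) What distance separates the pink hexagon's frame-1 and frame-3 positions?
3.6

The pink hexagon moved from (2.3, 1.4) to (5.8, 0.8), a distance of √(3.5² + 0.6²) ≈ 3.6.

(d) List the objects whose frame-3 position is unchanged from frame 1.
the green star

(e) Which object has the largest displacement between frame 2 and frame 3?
the yellow pentagon

(moved 3.4; next 2.3)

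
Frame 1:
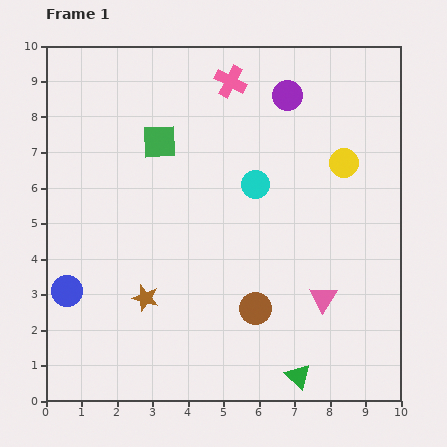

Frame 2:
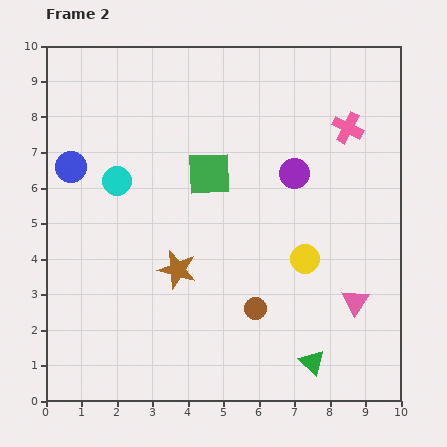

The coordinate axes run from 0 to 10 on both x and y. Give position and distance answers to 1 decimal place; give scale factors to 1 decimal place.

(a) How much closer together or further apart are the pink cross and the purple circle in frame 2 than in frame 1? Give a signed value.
+0.4

Distance in frame 1: 1.6. Distance in frame 2: 2.0.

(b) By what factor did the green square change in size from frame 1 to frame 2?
1.3×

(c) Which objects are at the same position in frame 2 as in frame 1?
the brown circle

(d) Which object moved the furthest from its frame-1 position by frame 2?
the cyan circle

(moved 3.9; next 3.5)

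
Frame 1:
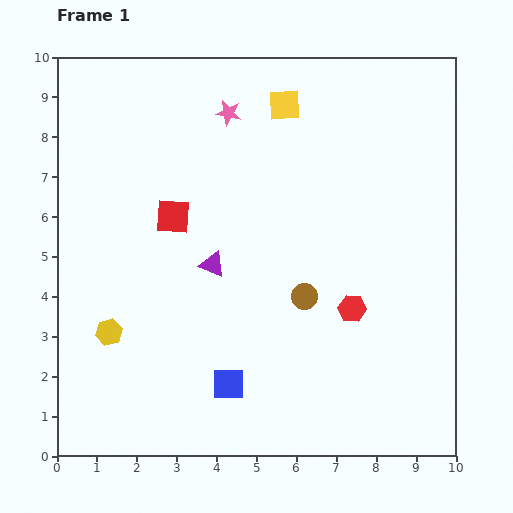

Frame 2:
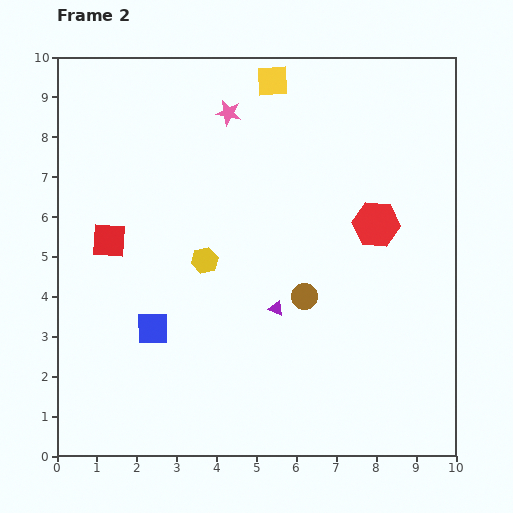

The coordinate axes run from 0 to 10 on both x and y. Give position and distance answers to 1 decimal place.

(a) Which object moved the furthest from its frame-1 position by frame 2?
the yellow hexagon

(moved 3.0; next 2.4)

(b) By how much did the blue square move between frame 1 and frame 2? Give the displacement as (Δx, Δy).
(-1.9, 1.4)

The blue square was at (4.3, 1.8) in frame 1 and (2.4, 3.2) in frame 2.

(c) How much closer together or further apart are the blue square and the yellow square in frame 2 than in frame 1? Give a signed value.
-0.2

Distance in frame 1: 7.1. Distance in frame 2: 6.9.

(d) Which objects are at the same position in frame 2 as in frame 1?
the brown circle, the pink star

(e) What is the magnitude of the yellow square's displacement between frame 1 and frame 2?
0.7

The yellow square moved from (5.7, 8.8) to (5.4, 9.4), a distance of √(0.3² + 0.6²) ≈ 0.7.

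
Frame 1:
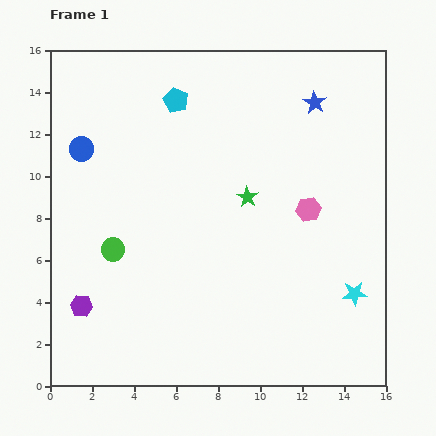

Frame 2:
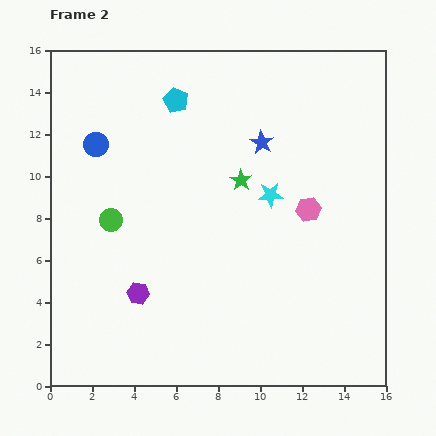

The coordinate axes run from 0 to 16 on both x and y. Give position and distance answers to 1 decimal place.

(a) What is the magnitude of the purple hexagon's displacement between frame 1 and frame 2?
2.8

The purple hexagon moved from (1.5, 3.8) to (4.2, 4.4), a distance of √(2.7² + 0.6²) ≈ 2.8.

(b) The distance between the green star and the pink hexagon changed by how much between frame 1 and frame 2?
+0.5

Distance in frame 1: 3.0. Distance in frame 2: 3.5.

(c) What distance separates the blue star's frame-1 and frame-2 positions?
3.1

The blue star moved from (12.6, 13.5) to (10.1, 11.6), a distance of √(2.5² + 1.9²) ≈ 3.1.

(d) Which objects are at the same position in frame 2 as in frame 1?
the cyan pentagon, the pink hexagon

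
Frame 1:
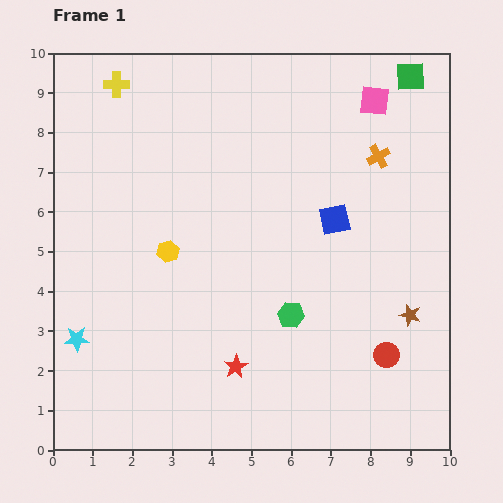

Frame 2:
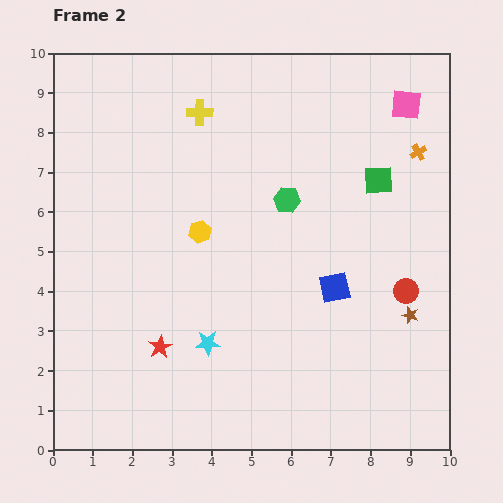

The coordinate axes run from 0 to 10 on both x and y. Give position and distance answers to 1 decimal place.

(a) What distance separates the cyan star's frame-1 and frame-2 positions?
3.3

The cyan star moved from (0.6, 2.8) to (3.9, 2.7), a distance of √(3.3² + 0.1²) ≈ 3.3.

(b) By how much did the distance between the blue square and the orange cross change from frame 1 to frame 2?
+2.1

Distance in frame 1: 1.9. Distance in frame 2: 4.0.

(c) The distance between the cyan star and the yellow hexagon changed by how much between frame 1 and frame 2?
-0.4

Distance in frame 1: 3.2. Distance in frame 2: 2.8.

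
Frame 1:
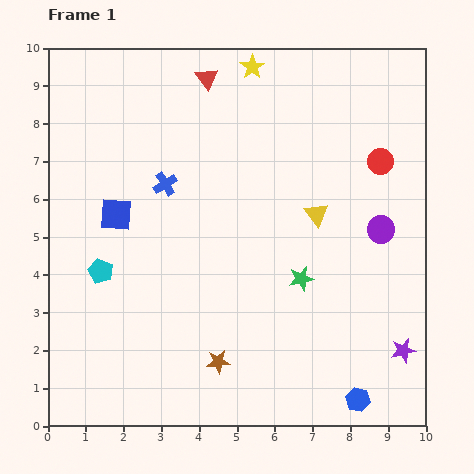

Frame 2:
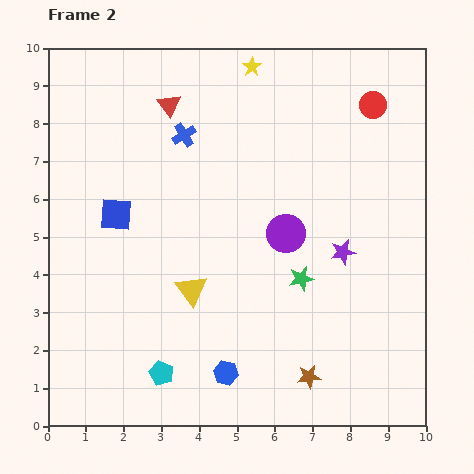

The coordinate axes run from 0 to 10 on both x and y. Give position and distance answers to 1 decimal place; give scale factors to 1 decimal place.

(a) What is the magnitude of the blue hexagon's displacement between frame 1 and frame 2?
3.6

The blue hexagon moved from (8.2, 0.7) to (4.7, 1.4), a distance of √(3.5² + 0.7²) ≈ 3.6.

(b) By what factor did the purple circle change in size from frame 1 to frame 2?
1.4×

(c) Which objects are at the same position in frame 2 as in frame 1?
the blue square, the yellow star, the green star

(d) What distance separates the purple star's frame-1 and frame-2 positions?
3.1

The purple star moved from (9.4, 2.0) to (7.8, 4.6), a distance of √(1.6² + 2.6²) ≈ 3.1.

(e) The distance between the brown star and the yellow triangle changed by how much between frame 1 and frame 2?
-0.8

Distance in frame 1: 4.7. Distance in frame 2: 3.9.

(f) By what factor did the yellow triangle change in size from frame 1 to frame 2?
1.3×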